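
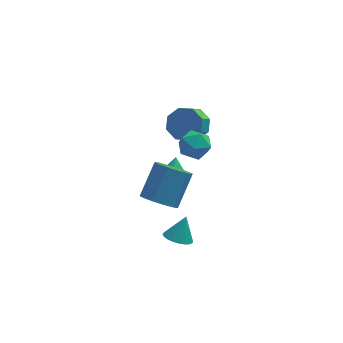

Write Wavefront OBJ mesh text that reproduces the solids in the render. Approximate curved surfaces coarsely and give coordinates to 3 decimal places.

v -0.402 -3.34 -2.968
v 0.148 -3.878 -2.938
v 0.042 -2.82 -1.792
v 0.295 -3.642 -3.097
v 0.32 -3.353 -3.234
v 0.221 -3.063 -3.325
v 0.015 -2.82 -3.355
v -0.264 -2.667 -3.317
v -0.567 -2.631 -3.219
v -0.841 -2.717 -3.078
v -1.039 -2.911 -2.917
v -1.127 -3.179 -2.766
v -1.09 -3.474 -2.649
v -0.933 -3.747 -2.588
v -0.685 -3.949 -2.592
v -0.388 -4.046 -2.661
v -0.093 -4.021 -2.784
v 0.545 0.922 1.475
v 1.409 0.662 1.192
v -0.049 -0.322 0.808
v 0.815 -0.582 0.525
v 0.591 -0.608 1.444
v 0.958 0.161 1.856
v 0.402 0.179 0.144
v 0.769 0.948 0.556
v 1.321 0.202 0.369
v 1.438 -0.284 1.173
v -0.078 0.624 0.827
v 0.039 0.138 1.631
v -0.317 1.316 -2.629
v 0.177 0.799 -2.346
v -0.123 1.984 -1.751
v 0.439 1.19 -2.701
v 0.257 1.655 -3.014
v -0.261 1.922 -3.102
v -0.812 1.834 -2.913
v -1.073 1.443 -2.558
v -0.892 0.978 -2.245
v -0.374 0.711 -2.157
v -1.293 -3.127 -0.143
v -0.385 -3.247 -0.544
v 0.402 -2.052 0.883
v -0.507 -1.933 1.283
v -0.583 -2.832 -0.782
v 0.204 -1.638 0.644
v -0.971 -2.497 -0.849
v -0.185 -1.302 0.577
v -1.445 -2.33 -0.727
v -0.659 -1.135 0.699
v -1.879 -2.377 -0.449
v -1.093 -1.182 0.978
v -2.156 -2.625 -0.088
v -1.37 -1.43 1.338
v -2.202 -3.008 0.257
v -1.415 -1.813 1.684
v -2.004 -3.422 0.496
v -1.217 -2.228 1.922
v -1.615 -3.758 0.563
v -0.829 -2.563 1.989
v -1.141 -3.925 0.441
v -0.355 -2.73 1.867
v -0.707 -3.878 0.162
v 0.079 -2.683 1.589
v -0.43 -3.63 -0.198
v 0.356 -2.435 1.228
v 0.798 3.508 -0.52
v 1.273 3.982 0.235
v 0.818 3.165 1.034
v 0.342 2.692 0.28
v 0.562 4.259 0.114
v 0.107 3.443 0.913
v -0.011 4.097 -0.379
v -0.466 3.28 0.42
v -0.111 3.59 -0.954
v -0.566 2.773 -0.155
v 0.322 3.035 -1.274
v -0.133 2.218 -0.475
v 1.033 2.757 -1.153
v 0.578 1.941 -0.354
v 1.606 2.92 -0.66
v 1.151 2.103 0.139
v 1.706 3.427 -0.085
v 1.251 2.61 0.714
f 2 1 4
f 2 4 3
f 4 1 5
f 4 5 3
f 5 1 6
f 5 6 3
f 6 1 7
f 6 7 3
f 7 1 8
f 7 8 3
f 8 1 9
f 8 9 3
f 9 1 10
f 9 10 3
f 10 1 11
f 10 11 3
f 11 1 12
f 11 12 3
f 12 1 13
f 12 13 3
f 13 1 14
f 13 14 3
f 14 1 15
f 14 15 3
f 15 1 16
f 15 16 3
f 16 1 17
f 16 17 3
f 17 1 2
f 17 2 3
f 18 29 23
f 18 23 19
f 18 19 25
f 18 25 28
f 18 28 29
f 19 23 27
f 23 29 22
f 29 28 20
f 28 25 24
f 25 19 26
f 21 27 22
f 21 22 20
f 21 20 24
f 21 24 26
f 21 26 27
f 22 27 23
f 20 22 29
f 24 20 28
f 26 24 25
f 27 26 19
f 31 30 33
f 31 33 32
f 33 30 34
f 33 34 32
f 34 30 35
f 34 35 32
f 35 30 36
f 35 36 32
f 36 30 37
f 36 37 32
f 37 30 38
f 37 38 32
f 38 30 39
f 38 39 32
f 39 30 31
f 39 31 32
f 41 40 44
f 41 44 42
f 42 44 45
f 42 45 43
f 44 40 46
f 44 46 45
f 45 46 47
f 45 47 43
f 46 40 48
f 46 48 47
f 47 48 49
f 47 49 43
f 48 40 50
f 48 50 49
f 49 50 51
f 49 51 43
f 50 40 52
f 50 52 51
f 51 52 53
f 51 53 43
f 52 40 54
f 52 54 53
f 53 54 55
f 53 55 43
f 54 40 56
f 54 56 55
f 55 56 57
f 55 57 43
f 56 40 58
f 56 58 57
f 57 58 59
f 57 59 43
f 58 40 60
f 58 60 59
f 59 60 61
f 59 61 43
f 60 40 62
f 60 62 61
f 61 62 63
f 61 63 43
f 62 40 64
f 62 64 63
f 63 64 65
f 63 65 43
f 64 40 41
f 64 41 65
f 65 41 42
f 65 42 43
f 67 66 70
f 67 70 68
f 68 70 71
f 68 71 69
f 70 66 72
f 70 72 71
f 71 72 73
f 71 73 69
f 72 66 74
f 72 74 73
f 73 74 75
f 73 75 69
f 74 66 76
f 74 76 75
f 75 76 77
f 75 77 69
f 76 66 78
f 76 78 77
f 77 78 79
f 77 79 69
f 78 66 80
f 78 80 79
f 79 80 81
f 79 81 69
f 80 66 82
f 80 82 81
f 81 82 83
f 81 83 69
f 82 66 67
f 82 67 83
f 83 67 68
f 83 68 69



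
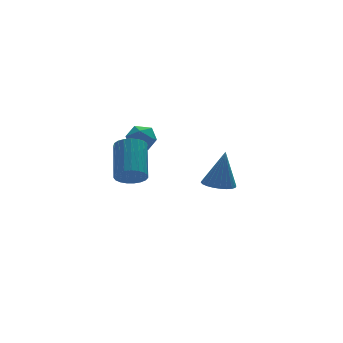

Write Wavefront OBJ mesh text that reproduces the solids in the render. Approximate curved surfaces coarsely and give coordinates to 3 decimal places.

v 2.733 1.968 -1.112
v 3.407 1.686 -1.233
v 3.107 2.112 0.632
v 3.457 1.968 -1.267
v 3.397 2.251 -1.278
v 3.236 2.49 -1.263
v 2.999 2.65 -1.225
v 2.721 2.706 -1.17
v 2.445 2.65 -1.107
v 2.213 2.49 -1.044
v 2.06 2.251 -0.992
v 2.01 1.968 -0.958
v 2.07 1.686 -0.947
v 2.23 1.447 -0.962
v 2.468 1.287 -1
v 2.746 1.231 -1.055
v 3.022 1.287 -1.118
v 3.254 1.447 -1.181
v -2.543 -1.388 1.888
v -1.918 -1.588 1.816
v -1.372 -0.252 2.841
v -1.997 -0.052 2.912
v -1.947 -1.415 1.605
v -1.401 -0.079 2.63
v -2.079 -1.237 1.443
v -1.533 0.099 2.468
v -2.291 -1.085 1.358
v -1.745 0.251 2.383
v -2.547 -0.985 1.365
v -2.001 0.351 2.39
v -2.802 -0.955 1.462
v -2.256 0.381 2.487
v -3.012 -1 1.632
v -2.466 0.336 2.657
v -3.141 -1.112 1.847
v -2.595 0.224 2.872
v -3.167 -1.272 2.069
v -2.621 0.064 3.094
v -3.085 -1.452 2.259
v -2.539 -0.116 3.284
v -2.909 -1.62 2.385
v -2.363 -0.284 3.41
v -2.67 -1.749 2.425
v -2.124 -0.413 3.45
v -2.408 -1.815 2.373
v -1.863 -0.479 3.397
v -2.171 -1.807 2.236
v -1.625 -0.471 3.261
v -1.997 -1.727 2.039
v -1.451 -0.391 3.064
v -1.487 1.336 2.697
v -1.024 1.053 2.264
v -1.396 0.447 3.376
v -0.933 0.164 2.943
v -0.766 0.73 3.308
v -0.822 1.28 2.888
v -1.598 0.22 2.752
v -1.654 0.77 2.332
v -1.092 0.363 2.298
v -0.579 0.679 2.642
v -1.841 0.821 2.998
v -1.328 1.137 3.342
f 2 1 4
f 2 4 3
f 4 1 5
f 4 5 3
f 5 1 6
f 5 6 3
f 6 1 7
f 6 7 3
f 7 1 8
f 7 8 3
f 8 1 9
f 8 9 3
f 9 1 10
f 9 10 3
f 10 1 11
f 10 11 3
f 11 1 12
f 11 12 3
f 12 1 13
f 12 13 3
f 13 1 14
f 13 14 3
f 14 1 15
f 14 15 3
f 15 1 16
f 15 16 3
f 16 1 17
f 16 17 3
f 17 1 18
f 17 18 3
f 18 1 2
f 18 2 3
f 20 19 23
f 20 23 21
f 21 23 24
f 21 24 22
f 23 19 25
f 23 25 24
f 24 25 26
f 24 26 22
f 25 19 27
f 25 27 26
f 26 27 28
f 26 28 22
f 27 19 29
f 27 29 28
f 28 29 30
f 28 30 22
f 29 19 31
f 29 31 30
f 30 31 32
f 30 32 22
f 31 19 33
f 31 33 32
f 32 33 34
f 32 34 22
f 33 19 35
f 33 35 34
f 34 35 36
f 34 36 22
f 35 19 37
f 35 37 36
f 36 37 38
f 36 38 22
f 37 19 39
f 37 39 38
f 38 39 40
f 38 40 22
f 39 19 41
f 39 41 40
f 40 41 42
f 40 42 22
f 41 19 43
f 41 43 42
f 42 43 44
f 42 44 22
f 43 19 45
f 43 45 44
f 44 45 46
f 44 46 22
f 45 19 47
f 45 47 46
f 46 47 48
f 46 48 22
f 47 19 49
f 47 49 48
f 48 49 50
f 48 50 22
f 49 19 20
f 49 20 50
f 50 20 21
f 50 21 22
f 51 62 56
f 51 56 52
f 51 52 58
f 51 58 61
f 51 61 62
f 52 56 60
f 56 62 55
f 62 61 53
f 61 58 57
f 58 52 59
f 54 60 55
f 54 55 53
f 54 53 57
f 54 57 59
f 54 59 60
f 55 60 56
f 53 55 62
f 57 53 61
f 59 57 58
f 60 59 52



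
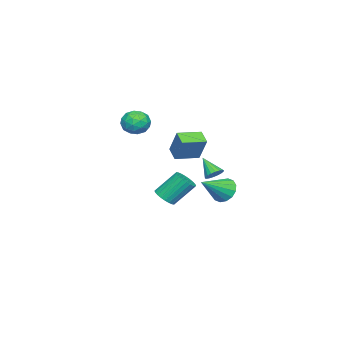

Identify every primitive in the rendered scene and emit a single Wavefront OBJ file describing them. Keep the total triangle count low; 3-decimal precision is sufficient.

v -2.199 -1.172 1.78
v -1.7 -0.474 3.293
v -3.315 -0.145 1.675
v -2.816 0.552 3.189
v -1.584 -0.552 1.291
v -1.085 0.145 2.805
v -2.7 0.474 1.187
v -2.201 1.172 2.7
v 0.245 -0.319 -1.05
v 0.781 0.184 -1.201
v 0.191 1.221 0.16
v -0.345 0.719 0.31
v 0.563 0.281 -1.37
v -0.027 1.318 -0.009
v 0.296 0.287 -1.49
v -0.294 1.324 -0.129
v 0.022 0.201 -1.543
v -0.569 1.238 -0.182
v -0.219 0.035 -1.521
v -0.809 1.073 -0.161
v -0.389 -0.184 -1.428
v -0.979 0.853 -0.067
v -0.462 -0.424 -1.277
v -1.052 0.614 0.084
v -0.428 -0.647 -1.092
v -1.018 0.39 0.269
v -0.291 -0.821 -0.9
v -0.881 0.216 0.461
v -0.073 -0.918 -0.731
v -0.663 0.119 0.63
v 0.194 -0.924 -0.611
v -0.396 0.113 0.75
v 0.469 -0.838 -0.558
v -0.122 0.199 0.803
v 0.709 -0.673 -0.579
v 0.119 0.365 0.781
v 0.879 -0.453 -0.673
v 0.289 0.584 0.688
v 0.952 -0.214 -0.824
v 0.362 0.824 0.537
v 0.918 0.01 -1.009
v 0.328 1.047 0.352
v 2.018 3.492 1.89
v 2.572 3.334 1.963
v 1.642 2.628 2.87
v 2.546 3.532 2.127
v 2.416 3.721 2.244
v 2.207 3.865 2.291
v 1.961 3.936 2.259
v 1.726 3.918 2.153
v 1.549 3.816 1.995
v 1.465 3.65 1.816
v 1.491 3.452 1.652
v 1.621 3.263 1.535
v 1.83 3.118 1.488
v 2.076 3.048 1.521
v 2.311 3.066 1.627
v 2.488 3.168 1.784
v -2.084 -2.513 3.671
v -1.563 -3.09 3.131
v -3.077 -3.65 3.929
v -2.556 -4.227 3.389
v -2.224 -3.934 4.225
v -1.611 -3.231 4.066
v -3.029 -3.509 2.994
v -2.416 -2.806 2.835
v -2.147 -3.705 2.713
v -1.649 -3.968 3.474
v -2.991 -2.772 3.586
v -2.493 -3.035 4.347
v -1.737 -2.701 3.379
v -2.903 -4.039 3.681
v -2.708 -3.866 4.173
v -2.402 -4.205 3.855
v -1.765 -2.784 3.928
v -1.458 -3.123 3.611
v -1.847 -3.619 4.254
v -3.182 -3.617 3.449
v -2.875 -3.956 3.132
v -2.238 -2.535 3.205
v -1.932 -2.874 2.887
v -2.793 -3.121 2.806
v -1.774 -3.402 2.815
v -2.357 -4.071 2.967
v -2.635 -3.649 2.735
v -2.275 -3.236 2.641
v -1.481 -3.557 3.263
v -2.064 -4.225 3.414
v -1.869 -4.053 3.905
v -1.509 -3.639 3.812
v -1.824 -3.918 3.017
v -2.576 -2.515 3.646
v -3.159 -3.183 3.797
v -3.131 -3.101 3.248
v -2.771 -2.687 3.155
v -2.283 -2.669 4.093
v -2.866 -3.338 4.245
v -2.365 -3.504 4.419
v -2.005 -3.091 4.325
v -2.816 -2.822 4.043
v 2.52 4.28 1.002
v 2.99 4.257 0.282
v 3.98 3.58 1.978
v 3.067 4.659 0.457
v 2.997 4.96 0.777
v 2.799 5.079 1.158
v 2.527 4.983 1.497
v 2.253 4.7 1.704
v 2.05 4.304 1.722
v 1.974 3.901 1.548
v 2.044 3.601 1.227
v 2.241 3.482 0.846
v 2.514 3.577 0.507
v 2.788 3.861 0.301
f 2 4 1
f 5 2 1
f 1 4 3
f 3 5 1
f 2 8 4
f 6 2 5
f 6 8 2
f 4 8 3
f 7 5 3
f 3 8 7
f 7 6 5
f 8 6 7
f 10 9 13
f 10 13 11
f 11 13 14
f 11 14 12
f 13 9 15
f 13 15 14
f 14 15 16
f 14 16 12
f 15 9 17
f 15 17 16
f 16 17 18
f 16 18 12
f 17 9 19
f 17 19 18
f 18 19 20
f 18 20 12
f 19 9 21
f 19 21 20
f 20 21 22
f 20 22 12
f 21 9 23
f 21 23 22
f 22 23 24
f 22 24 12
f 23 9 25
f 23 25 24
f 24 25 26
f 24 26 12
f 25 9 27
f 25 27 26
f 26 27 28
f 26 28 12
f 27 9 29
f 27 29 28
f 28 29 30
f 28 30 12
f 29 9 31
f 29 31 30
f 30 31 32
f 30 32 12
f 31 9 33
f 31 33 32
f 32 33 34
f 32 34 12
f 33 9 35
f 33 35 34
f 34 35 36
f 34 36 12
f 35 9 37
f 35 37 36
f 36 37 38
f 36 38 12
f 37 9 39
f 37 39 38
f 38 39 40
f 38 40 12
f 39 9 41
f 39 41 40
f 40 41 42
f 40 42 12
f 41 9 10
f 41 10 42
f 42 10 11
f 42 11 12
f 44 43 46
f 44 46 45
f 46 43 47
f 46 47 45
f 47 43 48
f 47 48 45
f 48 43 49
f 48 49 45
f 49 43 50
f 49 50 45
f 50 43 51
f 50 51 45
f 51 43 52
f 51 52 45
f 52 43 53
f 52 53 45
f 53 43 54
f 53 54 45
f 54 43 55
f 54 55 45
f 55 43 56
f 55 56 45
f 56 43 57
f 56 57 45
f 57 43 58
f 57 58 45
f 58 43 44
f 58 44 45
f 59 96 75
f 96 70 99
f 75 99 64
f 96 99 75
f 59 75 71
f 75 64 76
f 71 76 60
f 75 76 71
f 59 71 80
f 71 60 81
f 80 81 66
f 71 81 80
f 59 80 92
f 80 66 95
f 92 95 69
f 80 95 92
f 59 92 96
f 92 69 100
f 96 100 70
f 92 100 96
f 60 76 87
f 76 64 90
f 87 90 68
f 76 90 87
f 64 99 77
f 99 70 98
f 77 98 63
f 99 98 77
f 70 100 97
f 100 69 93
f 97 93 61
f 100 93 97
f 69 95 94
f 95 66 82
f 94 82 65
f 95 82 94
f 66 81 86
f 81 60 83
f 86 83 67
f 81 83 86
f 62 88 74
f 88 68 89
f 74 89 63
f 88 89 74
f 62 74 72
f 74 63 73
f 72 73 61
f 74 73 72
f 62 72 79
f 72 61 78
f 79 78 65
f 72 78 79
f 62 79 84
f 79 65 85
f 84 85 67
f 79 85 84
f 62 84 88
f 84 67 91
f 88 91 68
f 84 91 88
f 63 89 77
f 89 68 90
f 77 90 64
f 89 90 77
f 61 73 97
f 73 63 98
f 97 98 70
f 73 98 97
f 65 78 94
f 78 61 93
f 94 93 69
f 78 93 94
f 67 85 86
f 85 65 82
f 86 82 66
f 85 82 86
f 68 91 87
f 91 67 83
f 87 83 60
f 91 83 87
f 102 101 104
f 102 104 103
f 104 101 105
f 104 105 103
f 105 101 106
f 105 106 103
f 106 101 107
f 106 107 103
f 107 101 108
f 107 108 103
f 108 101 109
f 108 109 103
f 109 101 110
f 109 110 103
f 110 101 111
f 110 111 103
f 111 101 112
f 111 112 103
f 112 101 113
f 112 113 103
f 113 101 114
f 113 114 103
f 114 101 102
f 114 102 103



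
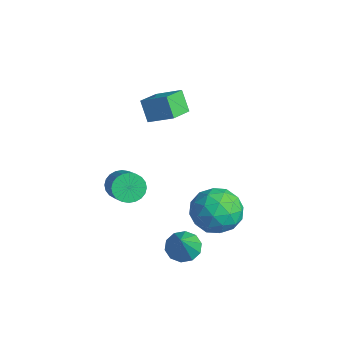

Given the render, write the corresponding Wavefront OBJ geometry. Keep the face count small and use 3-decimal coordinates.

v -0.259 4.354 -2.612
v 0.835 4.412 -2.03
v -0.795 2.808 -1.45
v 0.299 2.866 -0.868
v -0.535 3.77 -0.711
v -0.204 4.726 -1.43
v 0.244 2.494 -2.05
v 0.575 3.45 -2.769
v 1.146 3.262 -1.683
v 0.664 4.051 -0.856
v -0.624 3.169 -2.624
v -1.106 3.958 -1.797
v 0.335 4.519 -2.423
v -0.295 2.701 -1.057
v -0.786 3.233 -0.965
v -0.142 3.267 -0.623
v -0.276 4.704 -2.07
v 0.367 4.738 -1.728
v -0.438 4.36 -0.953
v -0.327 2.482 -1.752
v 0.316 2.516 -1.41
v 0.182 3.953 -2.857
v 0.826 3.987 -2.515
v 0.478 2.86 -2.527
v 1.161 3.877 -1.877
v 0.846 2.968 -1.194
v 0.814 2.75 -1.889
v 1.008 3.311 -2.311
v 0.878 4.341 -1.391
v 0.563 3.432 -0.708
v 0.072 3.964 -0.616
v 0.267 4.526 -1.038
v 1.061 3.665 -1.187
v -0.523 3.788 -2.772
v -0.838 2.879 -2.089
v -0.227 2.694 -2.442
v -0.032 3.256 -2.864
v -0.806 4.252 -2.286
v -1.121 3.343 -1.603
v -0.968 3.909 -1.169
v -0.774 4.47 -1.591
v -1.021 3.555 -2.293
v -4.397 1.359 -2.433
v -4.001 1.125 -3.062
v -2.686 0.807 -2.117
v -3.083 1.041 -1.487
v -3.933 1.422 -3.056
v -2.619 1.104 -2.111
v -3.937 1.709 -2.956
v -2.622 1.391 -2.011
v -4.01 1.943 -2.775
v -2.695 1.625 -1.83
v -4.142 2.088 -2.542
v -2.827 1.77 -1.597
v -4.313 2.122 -2.293
v -2.998 1.804 -1.348
v -4.497 2.04 -2.065
v -3.182 1.721 -1.12
v -4.666 1.854 -1.893
v -3.351 1.536 -0.948
v -4.794 1.593 -1.803
v -3.479 1.275 -0.858
v -4.861 1.296 -1.809
v -3.547 0.978 -0.864
v -4.858 1.009 -1.909
v -3.543 0.691 -0.964
v -4.785 0.775 -2.09
v -3.47 0.457 -1.145
v -4.653 0.63 -2.323
v -3.338 0.312 -1.378
v -4.482 0.596 -2.572
v -3.167 0.278 -1.627
v -4.298 0.679 -2.8
v -2.983 0.36 -1.855
v -4.129 0.864 -2.972
v -2.814 0.546 -2.027
v -3.191 2.044 2.48
v -3.833 2.038 3.446
v -3.815 3.145 2.072
v -4.458 3.139 3.038
v -2.262 2.801 3.102
v -2.905 2.795 4.068
v -2.887 3.902 2.694
v -3.529 3.896 3.66
v 1.015 1.434 -2.418
v 1.528 1.041 -2.874
v 1.785 0.866 -1.062
v 1.71 1.487 -2.79
v 1.627 1.912 -2.565
v 1.311 2.155 -2.284
v 0.881 2.122 -2.054
v 0.503 1.827 -1.963
v 0.32 1.382 -2.046
v 0.403 0.957 -2.272
v 0.72 0.714 -2.553
v 1.15 0.746 -2.783
f 1 38 17
f 38 12 41
f 17 41 6
f 38 41 17
f 1 17 13
f 17 6 18
f 13 18 2
f 17 18 13
f 1 13 22
f 13 2 23
f 22 23 8
f 13 23 22
f 1 22 34
f 22 8 37
f 34 37 11
f 22 37 34
f 1 34 38
f 34 11 42
f 38 42 12
f 34 42 38
f 2 18 29
f 18 6 32
f 29 32 10
f 18 32 29
f 6 41 19
f 41 12 40
f 19 40 5
f 41 40 19
f 12 42 39
f 42 11 35
f 39 35 3
f 42 35 39
f 11 37 36
f 37 8 24
f 36 24 7
f 37 24 36
f 8 23 28
f 23 2 25
f 28 25 9
f 23 25 28
f 4 30 16
f 30 10 31
f 16 31 5
f 30 31 16
f 4 16 14
f 16 5 15
f 14 15 3
f 16 15 14
f 4 14 21
f 14 3 20
f 21 20 7
f 14 20 21
f 4 21 26
f 21 7 27
f 26 27 9
f 21 27 26
f 4 26 30
f 26 9 33
f 30 33 10
f 26 33 30
f 5 31 19
f 31 10 32
f 19 32 6
f 31 32 19
f 3 15 39
f 15 5 40
f 39 40 12
f 15 40 39
f 7 20 36
f 20 3 35
f 36 35 11
f 20 35 36
f 9 27 28
f 27 7 24
f 28 24 8
f 27 24 28
f 10 33 29
f 33 9 25
f 29 25 2
f 33 25 29
f 44 43 47
f 44 47 45
f 45 47 48
f 45 48 46
f 47 43 49
f 47 49 48
f 48 49 50
f 48 50 46
f 49 43 51
f 49 51 50
f 50 51 52
f 50 52 46
f 51 43 53
f 51 53 52
f 52 53 54
f 52 54 46
f 53 43 55
f 53 55 54
f 54 55 56
f 54 56 46
f 55 43 57
f 55 57 56
f 56 57 58
f 56 58 46
f 57 43 59
f 57 59 58
f 58 59 60
f 58 60 46
f 59 43 61
f 59 61 60
f 60 61 62
f 60 62 46
f 61 43 63
f 61 63 62
f 62 63 64
f 62 64 46
f 63 43 65
f 63 65 64
f 64 65 66
f 64 66 46
f 65 43 67
f 65 67 66
f 66 67 68
f 66 68 46
f 67 43 69
f 67 69 68
f 68 69 70
f 68 70 46
f 69 43 71
f 69 71 70
f 70 71 72
f 70 72 46
f 71 43 73
f 71 73 72
f 72 73 74
f 72 74 46
f 73 43 75
f 73 75 74
f 74 75 76
f 74 76 46
f 75 43 44
f 75 44 76
f 76 44 45
f 76 45 46
f 78 80 77
f 81 78 77
f 77 80 79
f 79 81 77
f 78 84 80
f 82 78 81
f 82 84 78
f 80 84 79
f 83 81 79
f 79 84 83
f 83 82 81
f 84 82 83
f 86 85 88
f 86 88 87
f 88 85 89
f 88 89 87
f 89 85 90
f 89 90 87
f 90 85 91
f 90 91 87
f 91 85 92
f 91 92 87
f 92 85 93
f 92 93 87
f 93 85 94
f 93 94 87
f 94 85 95
f 94 95 87
f 95 85 96
f 95 96 87
f 96 85 86
f 96 86 87



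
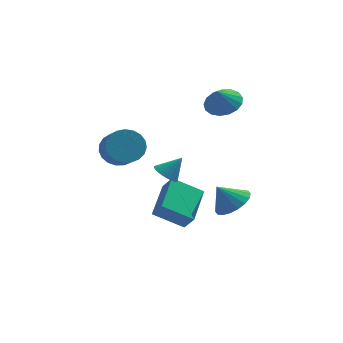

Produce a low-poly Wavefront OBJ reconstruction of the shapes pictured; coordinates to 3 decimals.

v -2.247 -0.049 1.69
v -1.867 0.567 2.366
v -1.573 -0.516 3.186
v -1.953 -1.131 2.51
v -2.262 0.547 2.481
v -1.968 -0.536 3.301
v -2.654 0.423 2.459
v -2.36 -0.66 3.279
v -2.976 0.219 2.304
v -2.682 -0.864 3.124
v -3.172 -0.032 2.043
v -2.878 -1.115 2.863
v -3.208 -0.286 1.721
v -2.914 -1.369 2.541
v -3.077 -0.499 1.393
v -2.783 -1.582 2.213
v -2.803 -0.634 1.117
v -2.509 -1.717 1.937
v -2.433 -0.667 0.94
v -2.139 -1.75 1.76
v -2.031 -0.594 0.892
v -1.737 -1.677 1.713
v -1.666 -0.426 0.983
v -1.372 -1.509 1.803
v -1.402 -0.193 1.196
v -1.108 -1.276 2.016
v -1.283 0.065 1.494
v -0.989 -1.018 2.314
v -1.332 0.303 1.826
v -1.038 -0.78 2.646
v -1.538 0.481 2.134
v -1.244 -0.602 2.955
v -0.162 -1.931 1.012
v 0.371 -1.866 0.563
v 0.622 -1.749 1.968
v 0.278 -1.591 0.586
v 0.109 -1.375 0.684
v -0.107 -1.255 0.838
v -0.332 -1.252 1.022
v -0.528 -1.366 1.205
v -0.661 -1.578 1.354
v -0.707 -1.851 1.444
v -0.659 -2.138 1.459
v -0.526 -2.389 1.397
v -0.329 -2.561 1.269
v -0.103 -2.624 1.096
v 0.112 -2.567 0.908
v 0.28 -2.4 0.739
v 0.371 -2.152 0.616
v 3.053 3.766 2.618
v 4.005 3.728 2.953
v 2.667 3.294 3.662
v 3.851 4.164 3.093
v 3.513 4.509 3.124
v 3.071 4.684 3.039
v 2.624 4.648 2.858
v 2.276 4.411 2.622
v 2.105 4.026 2.384
v 2.152 3.581 2.201
v 2.406 3.179 2.112
v 2.807 2.911 2.14
v 3.265 2.84 2.277
v 3.675 2.98 2.492
v 3.942 3.301 2.736
v 3.353 1.412 -3.195
v 4.216 1.412 -2.58
v 2.547 1.488 -2.065
v 4.145 1.872 -2.661
v 3.917 2.24 -2.848
v 3.577 2.444 -3.104
v 3.193 2.444 -3.378
v 2.84 2.24 -3.615
v 2.589 1.872 -3.77
v 2.489 1.412 -3.81
v 2.56 0.953 -3.729
v 2.788 0.585 -3.542
v 3.128 0.381 -3.287
v 3.512 0.381 -3.013
v 3.865 0.585 -2.775
v 4.116 0.953 -2.621
v -0.857 -2.781 -1.177
v -0.238 -0.883 -0.464
v 0.638 -2.94 -2.052
v 1.258 -1.043 -1.339
v -0.438 -3.217 -0.381
v 0.182 -1.32 0.332
v 1.058 -3.377 -1.256
v 1.677 -1.479 -0.543
f 2 1 5
f 2 5 3
f 3 5 6
f 3 6 4
f 5 1 7
f 5 7 6
f 6 7 8
f 6 8 4
f 7 1 9
f 7 9 8
f 8 9 10
f 8 10 4
f 9 1 11
f 9 11 10
f 10 11 12
f 10 12 4
f 11 1 13
f 11 13 12
f 12 13 14
f 12 14 4
f 13 1 15
f 13 15 14
f 14 15 16
f 14 16 4
f 15 1 17
f 15 17 16
f 16 17 18
f 16 18 4
f 17 1 19
f 17 19 18
f 18 19 20
f 18 20 4
f 19 1 21
f 19 21 20
f 20 21 22
f 20 22 4
f 21 1 23
f 21 23 22
f 22 23 24
f 22 24 4
f 23 1 25
f 23 25 24
f 24 25 26
f 24 26 4
f 25 1 27
f 25 27 26
f 26 27 28
f 26 28 4
f 27 1 29
f 27 29 28
f 28 29 30
f 28 30 4
f 29 1 31
f 29 31 30
f 30 31 32
f 30 32 4
f 31 1 2
f 31 2 32
f 32 2 3
f 32 3 4
f 34 33 36
f 34 36 35
f 36 33 37
f 36 37 35
f 37 33 38
f 37 38 35
f 38 33 39
f 38 39 35
f 39 33 40
f 39 40 35
f 40 33 41
f 40 41 35
f 41 33 42
f 41 42 35
f 42 33 43
f 42 43 35
f 43 33 44
f 43 44 35
f 44 33 45
f 44 45 35
f 45 33 46
f 45 46 35
f 46 33 47
f 46 47 35
f 47 33 48
f 47 48 35
f 48 33 49
f 48 49 35
f 49 33 34
f 49 34 35
f 51 50 53
f 51 53 52
f 53 50 54
f 53 54 52
f 54 50 55
f 54 55 52
f 55 50 56
f 55 56 52
f 56 50 57
f 56 57 52
f 57 50 58
f 57 58 52
f 58 50 59
f 58 59 52
f 59 50 60
f 59 60 52
f 60 50 61
f 60 61 52
f 61 50 62
f 61 62 52
f 62 50 63
f 62 63 52
f 63 50 64
f 63 64 52
f 64 50 51
f 64 51 52
f 66 65 68
f 66 68 67
f 68 65 69
f 68 69 67
f 69 65 70
f 69 70 67
f 70 65 71
f 70 71 67
f 71 65 72
f 71 72 67
f 72 65 73
f 72 73 67
f 73 65 74
f 73 74 67
f 74 65 75
f 74 75 67
f 75 65 76
f 75 76 67
f 76 65 77
f 76 77 67
f 77 65 78
f 77 78 67
f 78 65 79
f 78 79 67
f 79 65 80
f 79 80 67
f 80 65 66
f 80 66 67
f 82 84 81
f 85 82 81
f 81 84 83
f 83 85 81
f 82 88 84
f 86 82 85
f 86 88 82
f 84 88 83
f 87 85 83
f 83 88 87
f 87 86 85
f 88 86 87



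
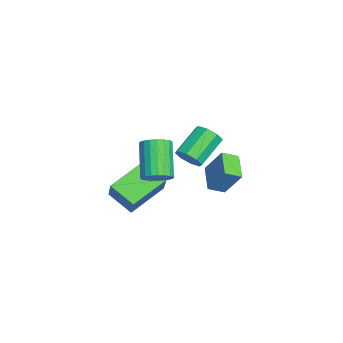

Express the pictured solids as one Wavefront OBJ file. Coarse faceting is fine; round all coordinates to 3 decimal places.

v 3.947 0.775 0.819
v 4.417 1.133 1.297
v 2.982 1.064 2.759
v 2.513 0.705 2.281
v 4.266 1.375 1.16
v 2.831 1.305 2.622
v 4.06 1.512 0.964
v 2.625 1.443 2.426
v 3.834 1.522 0.743
v 2.399 1.453 2.205
v 3.628 1.403 0.535
v 2.193 1.334 1.998
v 3.477 1.175 0.376
v 2.042 1.106 1.839
v 3.407 0.878 0.294
v 1.973 0.809 1.757
v 3.431 0.563 0.302
v 1.997 0.494 1.765
v 3.544 0.285 0.4
v 2.11 0.215 1.863
v 3.727 0.091 0.57
v 2.292 0.022 2.033
v 3.948 0.016 0.783
v 2.513 -0.054 2.246
v 4.169 0.071 1.003
v 2.734 0.002 2.465
v 4.351 0.249 1.19
v 2.916 0.179 2.652
v 4.464 0.517 1.313
v 3.029 0.448 2.776
v 4.487 0.83 1.351
v 3.052 0.76 2.813
v 1.254 -0.493 -3.384
v 0.464 -1.575 -2.624
v -0.008 1.034 -2.522
v -0.797 -0.048 -1.762
v 2.317 -0.352 -2.078
v 1.528 -1.434 -1.318
v 1.056 1.175 -1.216
v 0.266 0.093 -0.456
v 1.635 2.195 0.615
v 2.018 2.818 0.45
v 0.869 3.788 1.44
v 0.485 3.165 1.605
v 1.601 2.71 0.071
v 0.452 3.68 1.061
v 1.203 2.301 0.011
v 0.054 3.27 1.001
v 1.058 1.829 0.305
v -0.091 2.799 1.294
v 1.251 1.572 0.78
v 0.102 2.542 1.77
v 1.668 1.68 1.159
v 0.519 2.65 2.149
v 2.066 2.09 1.219
v 0.917 3.059 2.209
v 2.211 2.561 0.926
v 1.062 3.531 1.915
v -1.726 3.163 -3.714
v -3.169 3.04 -3.162
v -1.951 4.005 -4.115
v -3.394 3.883 -3.564
v -1.246 3.977 -2.276
v -2.689 3.855 -1.725
v -1.471 4.82 -2.678
v -2.914 4.697 -2.126
f 2 1 5
f 2 5 3
f 3 5 6
f 3 6 4
f 5 1 7
f 5 7 6
f 6 7 8
f 6 8 4
f 7 1 9
f 7 9 8
f 8 9 10
f 8 10 4
f 9 1 11
f 9 11 10
f 10 11 12
f 10 12 4
f 11 1 13
f 11 13 12
f 12 13 14
f 12 14 4
f 13 1 15
f 13 15 14
f 14 15 16
f 14 16 4
f 15 1 17
f 15 17 16
f 16 17 18
f 16 18 4
f 17 1 19
f 17 19 18
f 18 19 20
f 18 20 4
f 19 1 21
f 19 21 20
f 20 21 22
f 20 22 4
f 21 1 23
f 21 23 22
f 22 23 24
f 22 24 4
f 23 1 25
f 23 25 24
f 24 25 26
f 24 26 4
f 25 1 27
f 25 27 26
f 26 27 28
f 26 28 4
f 27 1 29
f 27 29 28
f 28 29 30
f 28 30 4
f 29 1 31
f 29 31 30
f 30 31 32
f 30 32 4
f 31 1 2
f 31 2 32
f 32 2 3
f 32 3 4
f 34 36 33
f 37 34 33
f 33 36 35
f 35 37 33
f 34 40 36
f 38 34 37
f 38 40 34
f 36 40 35
f 39 37 35
f 35 40 39
f 39 38 37
f 40 38 39
f 42 41 45
f 42 45 43
f 43 45 46
f 43 46 44
f 45 41 47
f 45 47 46
f 46 47 48
f 46 48 44
f 47 41 49
f 47 49 48
f 48 49 50
f 48 50 44
f 49 41 51
f 49 51 50
f 50 51 52
f 50 52 44
f 51 41 53
f 51 53 52
f 52 53 54
f 52 54 44
f 53 41 55
f 53 55 54
f 54 55 56
f 54 56 44
f 55 41 57
f 55 57 56
f 56 57 58
f 56 58 44
f 57 41 42
f 57 42 58
f 58 42 43
f 58 43 44
f 60 62 59
f 63 60 59
f 59 62 61
f 61 63 59
f 60 66 62
f 64 60 63
f 64 66 60
f 62 66 61
f 65 63 61
f 61 66 65
f 65 64 63
f 66 64 65



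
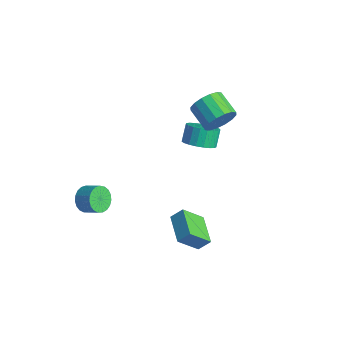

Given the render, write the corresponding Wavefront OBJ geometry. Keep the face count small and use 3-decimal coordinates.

v 1.265 2.67 3.002
v 1.613 3.154 3.83
v 0.143 3.294 4.366
v -0.205 2.81 3.538
v 1.52 3.535 3.477
v 0.051 3.676 4.013
v 1.36 3.685 2.997
v -0.109 3.826 3.533
v 1.173 3.563 2.519
v -0.296 3.704 3.054
v 1.012 3.202 2.169
v -0.457 3.342 2.705
v 0.918 2.698 2.043
v -0.551 2.838 2.579
v 0.917 2.186 2.174
v -0.553 2.326 2.71
v 1.009 1.804 2.527
v -0.46 1.945 3.063
v 1.169 1.654 3.007
v -0.3 1.795 3.543
v 1.356 1.776 3.486
v -0.113 1.917 4.021
v 1.517 2.138 3.835
v 0.048 2.278 4.371
v 1.611 2.642 3.961
v 0.142 2.782 4.497
v -0.984 2.97 -1.274
v -0.206 2.665 -0.725
v -0.618 3.285 0.203
v -1.396 3.59 -0.346
v -0.06 3.016 -0.895
v -0.472 3.636 0.034
v -0.074 3.359 -1.13
v -0.486 3.979 -0.201
v -0.245 3.634 -1.39
v -0.658 4.254 -0.461
v -0.545 3.795 -1.63
v -0.957 4.415 -0.701
v -0.92 3.813 -1.808
v -1.332 4.433 -0.88
v -1.306 3.685 -1.895
v -1.718 4.305 -0.966
v -1.637 3.434 -1.873
v -2.049 4.054 -0.945
v -1.854 3.102 -1.749
v -2.266 3.722 -0.82
v -1.921 2.748 -1.542
v -2.334 3.368 -0.613
v -1.827 2.432 -1.289
v -2.239 3.052 -0.36
v -1.586 2.209 -1.033
v -1.998 2.829 -0.105
v -1.241 2.118 -0.819
v -1.653 2.737 0.109
v -0.852 2.174 -0.684
v -1.264 2.793 0.244
v -0.486 2.367 -0.651
v -0.898 2.987 0.278
v -2.417 -3.91 -3.156
v -2.001 -3.78 -3.897
v -1.088 -3.439 -3.326
v -1.503 -3.57 -2.584
v -2.155 -3.462 -3.841
v -1.242 -3.121 -3.27
v -2.354 -3.222 -3.667
v -1.441 -2.881 -3.095
v -2.564 -3.1 -3.404
v -1.651 -2.759 -2.833
v -2.748 -3.119 -3.098
v -1.835 -2.778 -2.527
v -2.875 -3.275 -2.802
v -1.962 -2.934 -2.231
v -2.923 -3.54 -2.567
v -2.01 -3.199 -1.996
v -2.883 -3.87 -2.434
v -1.97 -3.529 -1.863
v -2.763 -4.206 -2.426
v -1.849 -3.865 -1.855
v -2.582 -4.492 -2.544
v -1.669 -4.151 -1.972
v -2.373 -4.677 -2.768
v -1.46 -4.336 -2.196
v -2.172 -4.729 -3.058
v -1.259 -4.388 -2.487
v -2.013 -4.64 -3.366
v -1.099 -4.299 -2.794
v -1.923 -4.425 -3.637
v -1.01 -4.084 -3.066
v -1.919 -4.121 -3.825
v -1.006 -3.78 -3.254
v 2.351 -1.662 -2.119
v 2.715 -1.091 -1.481
v 2.734 -0.527 -3.353
v 3.098 0.044 -2.716
v 4.002 -2.464 -2.344
v 4.366 -1.893 -1.707
v 4.385 -1.329 -3.579
v 4.749 -0.758 -2.941
f 2 1 5
f 2 5 3
f 3 5 6
f 3 6 4
f 5 1 7
f 5 7 6
f 6 7 8
f 6 8 4
f 7 1 9
f 7 9 8
f 8 9 10
f 8 10 4
f 9 1 11
f 9 11 10
f 10 11 12
f 10 12 4
f 11 1 13
f 11 13 12
f 12 13 14
f 12 14 4
f 13 1 15
f 13 15 14
f 14 15 16
f 14 16 4
f 15 1 17
f 15 17 16
f 16 17 18
f 16 18 4
f 17 1 19
f 17 19 18
f 18 19 20
f 18 20 4
f 19 1 21
f 19 21 20
f 20 21 22
f 20 22 4
f 21 1 23
f 21 23 22
f 22 23 24
f 22 24 4
f 23 1 25
f 23 25 24
f 24 25 26
f 24 26 4
f 25 1 2
f 25 2 26
f 26 2 3
f 26 3 4
f 28 27 31
f 28 31 29
f 29 31 32
f 29 32 30
f 31 27 33
f 31 33 32
f 32 33 34
f 32 34 30
f 33 27 35
f 33 35 34
f 34 35 36
f 34 36 30
f 35 27 37
f 35 37 36
f 36 37 38
f 36 38 30
f 37 27 39
f 37 39 38
f 38 39 40
f 38 40 30
f 39 27 41
f 39 41 40
f 40 41 42
f 40 42 30
f 41 27 43
f 41 43 42
f 42 43 44
f 42 44 30
f 43 27 45
f 43 45 44
f 44 45 46
f 44 46 30
f 45 27 47
f 45 47 46
f 46 47 48
f 46 48 30
f 47 27 49
f 47 49 48
f 48 49 50
f 48 50 30
f 49 27 51
f 49 51 50
f 50 51 52
f 50 52 30
f 51 27 53
f 51 53 52
f 52 53 54
f 52 54 30
f 53 27 55
f 53 55 54
f 54 55 56
f 54 56 30
f 55 27 57
f 55 57 56
f 56 57 58
f 56 58 30
f 57 27 28
f 57 28 58
f 58 28 29
f 58 29 30
f 60 59 63
f 60 63 61
f 61 63 64
f 61 64 62
f 63 59 65
f 63 65 64
f 64 65 66
f 64 66 62
f 65 59 67
f 65 67 66
f 66 67 68
f 66 68 62
f 67 59 69
f 67 69 68
f 68 69 70
f 68 70 62
f 69 59 71
f 69 71 70
f 70 71 72
f 70 72 62
f 71 59 73
f 71 73 72
f 72 73 74
f 72 74 62
f 73 59 75
f 73 75 74
f 74 75 76
f 74 76 62
f 75 59 77
f 75 77 76
f 76 77 78
f 76 78 62
f 77 59 79
f 77 79 78
f 78 79 80
f 78 80 62
f 79 59 81
f 79 81 80
f 80 81 82
f 80 82 62
f 81 59 83
f 81 83 82
f 82 83 84
f 82 84 62
f 83 59 85
f 83 85 84
f 84 85 86
f 84 86 62
f 85 59 87
f 85 87 86
f 86 87 88
f 86 88 62
f 87 59 89
f 87 89 88
f 88 89 90
f 88 90 62
f 89 59 60
f 89 60 90
f 90 60 61
f 90 61 62
f 92 94 91
f 95 92 91
f 91 94 93
f 93 95 91
f 92 98 94
f 96 92 95
f 96 98 92
f 94 98 93
f 97 95 93
f 93 98 97
f 97 96 95
f 98 96 97



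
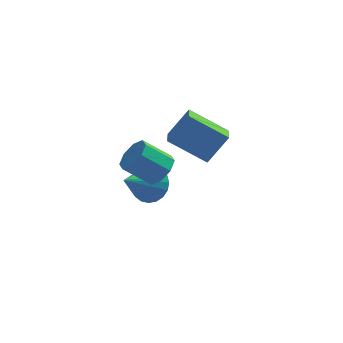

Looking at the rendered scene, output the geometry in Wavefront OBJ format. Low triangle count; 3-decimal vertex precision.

v -0.634 -3.047 2.792
v -0.332 -2.622 3.163
v -1.224 -2.649 3.92
v -1.526 -3.073 3.548
v -0.621 -2.408 2.83
v -1.512 -2.435 3.587
v -0.917 -2.568 2.475
v -1.809 -2.595 3.232
v -1.048 -3.008 2.305
v -1.94 -3.035 3.062
v -0.936 -3.471 2.42
v -1.828 -3.498 3.177
v -0.648 -3.685 2.753
v -1.539 -3.712 3.51
v -0.351 -3.525 3.108
v -1.243 -3.552 3.865
v -0.22 -3.085 3.278
v -1.112 -3.112 4.035
v -0.469 0.379 1.719
v 0.243 0.727 2.711
v -0.456 1.395 1.353
v 0.257 1.743 2.345
v 0.863 0.057 0.875
v 1.576 0.405 1.867
v 0.877 1.073 0.509
v 1.589 1.421 1.501
v -1.049 0.502 -0.581
v -0.634 0.716 0.019
v -1.911 -0.462 0.361
v -0.868 0.928 0.022
v -1.133 1.067 -0.079
v -1.384 1.108 -0.267
v -1.577 1.044 -0.509
v -1.678 0.887 -0.763
v -1.671 0.663 -0.986
v -1.556 0.411 -1.139
v -1.354 0.176 -1.195
v -1.099 -0.004 -1.145
v -0.835 -0.096 -0.998
v -0.608 -0.084 -0.778
v -0.457 0.029 -0.524
v -0.409 0.224 -0.28
v -0.471 0.467 -0.088
f 2 1 5
f 2 5 3
f 3 5 6
f 3 6 4
f 5 1 7
f 5 7 6
f 6 7 8
f 6 8 4
f 7 1 9
f 7 9 8
f 8 9 10
f 8 10 4
f 9 1 11
f 9 11 10
f 10 11 12
f 10 12 4
f 11 1 13
f 11 13 12
f 12 13 14
f 12 14 4
f 13 1 15
f 13 15 14
f 14 15 16
f 14 16 4
f 15 1 17
f 15 17 16
f 16 17 18
f 16 18 4
f 17 1 2
f 17 2 18
f 18 2 3
f 18 3 4
f 20 22 19
f 23 20 19
f 19 22 21
f 21 23 19
f 20 26 22
f 24 20 23
f 24 26 20
f 22 26 21
f 25 23 21
f 21 26 25
f 25 24 23
f 26 24 25
f 28 27 30
f 28 30 29
f 30 27 31
f 30 31 29
f 31 27 32
f 31 32 29
f 32 27 33
f 32 33 29
f 33 27 34
f 33 34 29
f 34 27 35
f 34 35 29
f 35 27 36
f 35 36 29
f 36 27 37
f 36 37 29
f 37 27 38
f 37 38 29
f 38 27 39
f 38 39 29
f 39 27 40
f 39 40 29
f 40 27 41
f 40 41 29
f 41 27 42
f 41 42 29
f 42 27 43
f 42 43 29
f 43 27 28
f 43 28 29



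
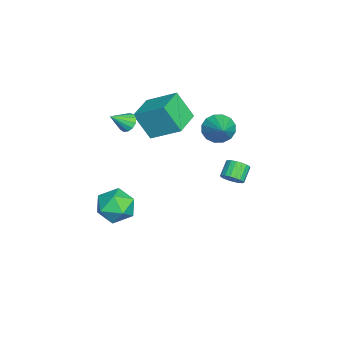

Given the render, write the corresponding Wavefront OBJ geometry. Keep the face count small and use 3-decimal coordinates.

v -1.635 -2.698 3.368
v -1.205 -2.875 2.885
v -1.005 -3.582 4.252
v -1.048 -2.583 3.065
v -1.077 -2.327 3.342
v -1.283 -2.189 3.626
v -1.6 -2.213 3.829
v -1.929 -2.39 3.885
v -2.164 -2.665 3.777
v -2.231 -2.95 3.54
v -2.109 -3.155 3.247
v -1.836 -3.215 2.993
v -1.499 -3.111 2.858
v -4.199 2.125 1.427
v -3.773 2.446 0.569
v -2.621 2.555 2.373
v -4.008 2.868 0.77
v -4.294 3.09 1.146
v -4.555 3.055 1.598
v -4.721 2.77 2.004
v -4.747 2.312 2.255
v -4.626 1.804 2.284
v -4.391 1.382 2.084
v -4.104 1.159 1.708
v -3.843 1.195 1.256
v -3.678 1.48 0.85
v -3.652 1.938 0.599
v -4.21 -1.991 3.488
v -3.709 -0.203 4.629
v -3.942 -0.991 1.801
v -3.441 0.798 2.942
v -2.379 -2.498 3.478
v -1.878 -0.709 4.619
v -2.111 -1.497 1.791
v -1.61 0.291 2.932
v -3.068 3.046 -2.057
v -2.599 3.289 -1.568
v -3.463 3.558 -0.874
v -3.932 3.314 -1.363
v -2.66 3.55 -1.744
v -3.524 3.818 -1.05
v -2.802 3.711 -1.983
v -3.665 3.979 -1.288
v -2.996 3.74 -2.236
v -3.86 4.008 -1.541
v -3.205 3.631 -2.453
v -4.068 3.9 -1.759
v -3.386 3.407 -2.593
v -4.25 3.675 -1.898
v -3.505 3.111 -2.626
v -4.369 3.379 -1.932
v -3.537 2.802 -2.546
v -4.401 3.071 -1.852
v -3.476 2.542 -2.37
v -4.34 2.81 -1.676
v -3.335 2.381 -2.132
v -4.198 2.649 -1.437
v -3.14 2.352 -1.879
v -4.004 2.62 -1.184
v -2.932 2.46 -1.661
v -3.795 2.729 -0.967
v -2.75 2.685 -1.522
v -3.614 2.953 -0.827
v -2.631 2.981 -1.488
v -3.495 3.249 -0.794
v 3.685 -1.655 -0.297
v 4.294 -2.685 -0.534
v 2.686 -2.575 1.134
v 3.295 -3.605 0.897
v 3.875 -2.655 1.394
v 4.493 -2.086 0.51
v 2.487 -3.174 0.09
v 3.105 -2.605 -0.794
v 3.554 -3.624 -0.295
v 4.411 -3.303 0.511
v 2.569 -1.957 0.089
v 3.426 -1.636 0.895
f 2 1 4
f 2 4 3
f 4 1 5
f 4 5 3
f 5 1 6
f 5 6 3
f 6 1 7
f 6 7 3
f 7 1 8
f 7 8 3
f 8 1 9
f 8 9 3
f 9 1 10
f 9 10 3
f 10 1 11
f 10 11 3
f 11 1 12
f 11 12 3
f 12 1 13
f 12 13 3
f 13 1 2
f 13 2 3
f 15 14 17
f 15 17 16
f 17 14 18
f 17 18 16
f 18 14 19
f 18 19 16
f 19 14 20
f 19 20 16
f 20 14 21
f 20 21 16
f 21 14 22
f 21 22 16
f 22 14 23
f 22 23 16
f 23 14 24
f 23 24 16
f 24 14 25
f 24 25 16
f 25 14 26
f 25 26 16
f 26 14 27
f 26 27 16
f 27 14 15
f 27 15 16
f 29 31 28
f 32 29 28
f 28 31 30
f 30 32 28
f 29 35 31
f 33 29 32
f 33 35 29
f 31 35 30
f 34 32 30
f 30 35 34
f 34 33 32
f 35 33 34
f 37 36 40
f 37 40 38
f 38 40 41
f 38 41 39
f 40 36 42
f 40 42 41
f 41 42 43
f 41 43 39
f 42 36 44
f 42 44 43
f 43 44 45
f 43 45 39
f 44 36 46
f 44 46 45
f 45 46 47
f 45 47 39
f 46 36 48
f 46 48 47
f 47 48 49
f 47 49 39
f 48 36 50
f 48 50 49
f 49 50 51
f 49 51 39
f 50 36 52
f 50 52 51
f 51 52 53
f 51 53 39
f 52 36 54
f 52 54 53
f 53 54 55
f 53 55 39
f 54 36 56
f 54 56 55
f 55 56 57
f 55 57 39
f 56 36 58
f 56 58 57
f 57 58 59
f 57 59 39
f 58 36 60
f 58 60 59
f 59 60 61
f 59 61 39
f 60 36 62
f 60 62 61
f 61 62 63
f 61 63 39
f 62 36 64
f 62 64 63
f 63 64 65
f 63 65 39
f 64 36 37
f 64 37 65
f 65 37 38
f 65 38 39
f 66 77 71
f 66 71 67
f 66 67 73
f 66 73 76
f 66 76 77
f 67 71 75
f 71 77 70
f 77 76 68
f 76 73 72
f 73 67 74
f 69 75 70
f 69 70 68
f 69 68 72
f 69 72 74
f 69 74 75
f 70 75 71
f 68 70 77
f 72 68 76
f 74 72 73
f 75 74 67



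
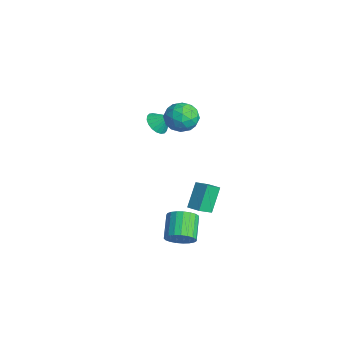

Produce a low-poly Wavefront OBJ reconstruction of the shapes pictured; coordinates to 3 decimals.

v 3.724 -4.009 -2.983
v 3.97 -4.408 -2.36
v 2.902 -3.87 -1.594
v 2.656 -3.471 -2.217
v 4.132 -4.129 -2.329
v 3.064 -3.591 -1.563
v 4.224 -3.829 -2.412
v 3.156 -3.291 -1.646
v 4.229 -3.56 -2.594
v 3.161 -3.022 -1.828
v 4.147 -3.369 -2.842
v 3.079 -2.831 -2.076
v 3.992 -3.288 -3.115
v 2.924 -2.751 -2.35
v 3.79 -3.332 -3.366
v 2.722 -2.795 -2.6
v 3.577 -3.494 -3.55
v 2.509 -2.956 -2.784
v 3.389 -3.744 -3.636
v 2.321 -3.206 -2.87
v 3.26 -4.04 -3.609
v 2.192 -3.502 -2.843
v 3.21 -4.33 -3.474
v 2.142 -3.793 -2.708
v 3.249 -4.566 -3.254
v 2.181 -4.028 -2.488
v 3.371 -4.704 -2.987
v 2.303 -4.167 -2.221
v 3.553 -4.723 -2.72
v 2.485 -4.185 -1.954
v 3.765 -4.618 -2.498
v 2.697 -4.08 -1.732
v -3.26 -2.563 0.183
v -2.644 -2.586 -0.17
v -2.84 -1.977 0.877
v -2.788 -2.334 -0.296
v -3.026 -2.128 -0.326
v -3.309 -2.008 -0.256
v -3.583 -1.998 -0.099
v -3.793 -2.099 0.114
v -3.897 -2.293 0.341
v -3.875 -2.54 0.537
v -3.731 -2.792 0.662
v -3.494 -2.998 0.693
v -3.21 -3.118 0.623
v -2.936 -3.129 0.466
v -2.727 -3.027 0.253
v -2.622 -2.833 0.026
v -2.038 -1.183 2.01
v -1.11 -1.242 1.834
v -2.27 -2.478 1.226
v -1.342 -2.537 1.05
v -1.666 -2.666 1.93
v -1.523 -1.866 2.414
v -1.857 -1.854 0.646
v -1.714 -1.054 1.13
v -0.998 -1.657 0.991
v -0.88 -2.159 1.785
v -2.5 -1.561 1.275
v -2.382 -2.063 2.069
v -1.554 -1.099 1.991
v -1.826 -2.621 1.069
v -2.017 -2.697 1.586
v -1.471 -2.732 1.483
v -1.796 -1.465 2.332
v -1.251 -1.5 2.228
v -1.577 -2.337 2.285
v -2.129 -2.22 0.832
v -1.584 -2.255 0.728
v -1.909 -0.988 1.577
v -1.363 -1.023 1.474
v -1.803 -1.383 0.775
v -0.943 -1.378 1.392
v -1.079 -2.139 0.931
v -1.382 -1.738 0.693
v -1.298 -1.267 0.978
v -0.873 -1.673 1.858
v -1.009 -2.434 1.398
v -1.2 -2.509 1.915
v -1.116 -2.039 2.199
v -0.808 -1.917 1.363
v -2.371 -1.286 1.662
v -2.507 -2.047 1.202
v -2.264 -1.681 0.861
v -2.18 -1.211 1.145
v -2.301 -1.581 2.129
v -2.437 -2.342 1.668
v -2.082 -2.453 2.082
v -1.998 -1.982 2.367
v -2.572 -1.803 1.697
v 1.672 -2.854 -2.518
v 1.057 -2.185 -1.299
v 1.455 -2.102 -3.039
v 0.84 -1.434 -1.82
v 2.38 -2.526 -2.34
v 1.765 -1.858 -1.121
v 2.163 -1.775 -2.861
v 1.548 -1.106 -1.642
f 2 1 5
f 2 5 3
f 3 5 6
f 3 6 4
f 5 1 7
f 5 7 6
f 6 7 8
f 6 8 4
f 7 1 9
f 7 9 8
f 8 9 10
f 8 10 4
f 9 1 11
f 9 11 10
f 10 11 12
f 10 12 4
f 11 1 13
f 11 13 12
f 12 13 14
f 12 14 4
f 13 1 15
f 13 15 14
f 14 15 16
f 14 16 4
f 15 1 17
f 15 17 16
f 16 17 18
f 16 18 4
f 17 1 19
f 17 19 18
f 18 19 20
f 18 20 4
f 19 1 21
f 19 21 20
f 20 21 22
f 20 22 4
f 21 1 23
f 21 23 22
f 22 23 24
f 22 24 4
f 23 1 25
f 23 25 24
f 24 25 26
f 24 26 4
f 25 1 27
f 25 27 26
f 26 27 28
f 26 28 4
f 27 1 29
f 27 29 28
f 28 29 30
f 28 30 4
f 29 1 31
f 29 31 30
f 30 31 32
f 30 32 4
f 31 1 2
f 31 2 32
f 32 2 3
f 32 3 4
f 34 33 36
f 34 36 35
f 36 33 37
f 36 37 35
f 37 33 38
f 37 38 35
f 38 33 39
f 38 39 35
f 39 33 40
f 39 40 35
f 40 33 41
f 40 41 35
f 41 33 42
f 41 42 35
f 42 33 43
f 42 43 35
f 43 33 44
f 43 44 35
f 44 33 45
f 44 45 35
f 45 33 46
f 45 46 35
f 46 33 47
f 46 47 35
f 47 33 48
f 47 48 35
f 48 33 34
f 48 34 35
f 49 86 65
f 86 60 89
f 65 89 54
f 86 89 65
f 49 65 61
f 65 54 66
f 61 66 50
f 65 66 61
f 49 61 70
f 61 50 71
f 70 71 56
f 61 71 70
f 49 70 82
f 70 56 85
f 82 85 59
f 70 85 82
f 49 82 86
f 82 59 90
f 86 90 60
f 82 90 86
f 50 66 77
f 66 54 80
f 77 80 58
f 66 80 77
f 54 89 67
f 89 60 88
f 67 88 53
f 89 88 67
f 60 90 87
f 90 59 83
f 87 83 51
f 90 83 87
f 59 85 84
f 85 56 72
f 84 72 55
f 85 72 84
f 56 71 76
f 71 50 73
f 76 73 57
f 71 73 76
f 52 78 64
f 78 58 79
f 64 79 53
f 78 79 64
f 52 64 62
f 64 53 63
f 62 63 51
f 64 63 62
f 52 62 69
f 62 51 68
f 69 68 55
f 62 68 69
f 52 69 74
f 69 55 75
f 74 75 57
f 69 75 74
f 52 74 78
f 74 57 81
f 78 81 58
f 74 81 78
f 53 79 67
f 79 58 80
f 67 80 54
f 79 80 67
f 51 63 87
f 63 53 88
f 87 88 60
f 63 88 87
f 55 68 84
f 68 51 83
f 84 83 59
f 68 83 84
f 57 75 76
f 75 55 72
f 76 72 56
f 75 72 76
f 58 81 77
f 81 57 73
f 77 73 50
f 81 73 77
f 92 94 91
f 95 92 91
f 91 94 93
f 93 95 91
f 92 98 94
f 96 92 95
f 96 98 92
f 94 98 93
f 97 95 93
f 93 98 97
f 97 96 95
f 98 96 97



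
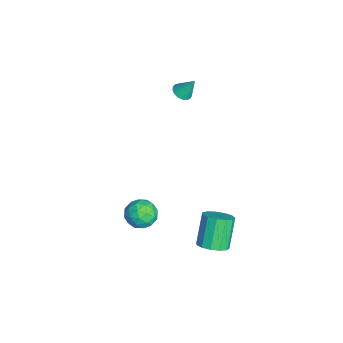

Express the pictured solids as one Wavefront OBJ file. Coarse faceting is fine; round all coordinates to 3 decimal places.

v -2.871 -0.582 2.718
v -2.411 -0.857 2.785
v -2.669 0.002 3.722
v -2.341 -0.665 2.659
v -2.375 -0.456 2.545
v -2.508 -0.273 2.464
v -2.713 -0.151 2.435
v -2.949 -0.114 2.461
v -3.17 -0.17 2.538
v -3.331 -0.308 2.65
v -3.401 -0.5 2.776
v -3.367 -0.709 2.891
v -3.234 -0.892 2.971
v -3.029 -1.014 3.001
v -2.793 -1.051 2.975
v -2.572 -0.995 2.898
v 2.865 0.349 -3.787
v 3.5 0.187 -3.328
v 2.57 0.549 -1.914
v 1.935 0.711 -2.373
v 3.522 0.626 -3.425
v 2.593 0.988 -2.012
v 3.336 0.978 -3.638
v 2.407 1.34 -2.224
v 3.001 1.129 -3.897
v 2.071 1.492 -2.484
v 2.622 1.033 -4.122
v 1.692 1.396 -2.708
v 2.32 0.72 -4.24
v 1.391 1.082 -2.827
v 2.191 0.289 -4.214
v 1.262 0.651 -2.801
v 2.276 -0.123 -4.053
v 1.347 0.239 -2.639
v 2.548 -0.386 -3.807
v 1.619 -0.023 -2.393
v 2.921 -0.415 -3.554
v 1.991 -0.052 -2.141
v 3.275 -0.201 -3.376
v 2.346 0.161 -1.962
v 1.631 -2.861 -1.818
v 2.137 -2.213 -1.596
v 2.503 -3.747 -1.224
v 3.009 -3.099 -1.002
v 2.248 -3.191 -0.631
v 1.709 -2.643 -0.998
v 2.931 -3.317 -1.822
v 2.392 -2.769 -2.189
v 2.941 -2.495 -1.598
v 2.519 -2.417 -0.862
v 2.121 -3.543 -1.958
v 1.699 -3.465 -1.222
v 1.807 -2.459 -1.759
v 2.833 -3.501 -1.061
v 2.385 -3.555 -0.843
v 2.683 -3.174 -0.712
v 1.556 -2.712 -1.408
v 1.853 -2.331 -1.277
v 1.919 -2.906 -0.71
v 2.787 -3.629 -1.543
v 3.084 -3.248 -1.412
v 1.957 -2.786 -2.108
v 2.255 -2.405 -1.977
v 2.721 -3.054 -2.11
v 2.577 -2.244 -1.63
v 3.09 -2.765 -1.281
v 3.044 -2.893 -1.762
v 2.727 -2.571 -1.978
v 2.329 -2.198 -1.197
v 2.842 -2.719 -0.848
v 2.395 -2.773 -0.63
v 2.078 -2.451 -0.846
v 2.802 -2.364 -1.199
v 1.798 -3.241 -1.972
v 2.311 -3.762 -1.623
v 2.562 -3.509 -1.974
v 2.245 -3.187 -2.19
v 1.55 -3.195 -1.539
v 2.063 -3.716 -1.19
v 1.913 -3.389 -0.842
v 1.596 -3.067 -1.058
v 1.838 -3.596 -1.621
f 2 1 4
f 2 4 3
f 4 1 5
f 4 5 3
f 5 1 6
f 5 6 3
f 6 1 7
f 6 7 3
f 7 1 8
f 7 8 3
f 8 1 9
f 8 9 3
f 9 1 10
f 9 10 3
f 10 1 11
f 10 11 3
f 11 1 12
f 11 12 3
f 12 1 13
f 12 13 3
f 13 1 14
f 13 14 3
f 14 1 15
f 14 15 3
f 15 1 16
f 15 16 3
f 16 1 2
f 16 2 3
f 18 17 21
f 18 21 19
f 19 21 22
f 19 22 20
f 21 17 23
f 21 23 22
f 22 23 24
f 22 24 20
f 23 17 25
f 23 25 24
f 24 25 26
f 24 26 20
f 25 17 27
f 25 27 26
f 26 27 28
f 26 28 20
f 27 17 29
f 27 29 28
f 28 29 30
f 28 30 20
f 29 17 31
f 29 31 30
f 30 31 32
f 30 32 20
f 31 17 33
f 31 33 32
f 32 33 34
f 32 34 20
f 33 17 35
f 33 35 34
f 34 35 36
f 34 36 20
f 35 17 37
f 35 37 36
f 36 37 38
f 36 38 20
f 37 17 39
f 37 39 38
f 38 39 40
f 38 40 20
f 39 17 18
f 39 18 40
f 40 18 19
f 40 19 20
f 41 78 57
f 78 52 81
f 57 81 46
f 78 81 57
f 41 57 53
f 57 46 58
f 53 58 42
f 57 58 53
f 41 53 62
f 53 42 63
f 62 63 48
f 53 63 62
f 41 62 74
f 62 48 77
f 74 77 51
f 62 77 74
f 41 74 78
f 74 51 82
f 78 82 52
f 74 82 78
f 42 58 69
f 58 46 72
f 69 72 50
f 58 72 69
f 46 81 59
f 81 52 80
f 59 80 45
f 81 80 59
f 52 82 79
f 82 51 75
f 79 75 43
f 82 75 79
f 51 77 76
f 77 48 64
f 76 64 47
f 77 64 76
f 48 63 68
f 63 42 65
f 68 65 49
f 63 65 68
f 44 70 56
f 70 50 71
f 56 71 45
f 70 71 56
f 44 56 54
f 56 45 55
f 54 55 43
f 56 55 54
f 44 54 61
f 54 43 60
f 61 60 47
f 54 60 61
f 44 61 66
f 61 47 67
f 66 67 49
f 61 67 66
f 44 66 70
f 66 49 73
f 70 73 50
f 66 73 70
f 45 71 59
f 71 50 72
f 59 72 46
f 71 72 59
f 43 55 79
f 55 45 80
f 79 80 52
f 55 80 79
f 47 60 76
f 60 43 75
f 76 75 51
f 60 75 76
f 49 67 68
f 67 47 64
f 68 64 48
f 67 64 68
f 50 73 69
f 73 49 65
f 69 65 42
f 73 65 69



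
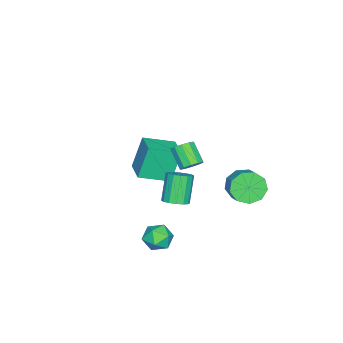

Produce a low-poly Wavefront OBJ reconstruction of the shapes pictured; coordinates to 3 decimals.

v -3.202 -5.171 -4.185
v -3.86 -4.835 -2.155
v -4.24 -3.69 -4.767
v -4.898 -3.354 -2.737
v -1.962 -4.206 -3.943
v -2.62 -3.87 -1.913
v -3 -2.725 -4.525
v -3.658 -2.389 -2.495
v 3.268 0.054 -4.387
v 3.827 -0.424 -3.88
v 2.193 -0.856 -4.06
v 2.752 -1.334 -3.553
v 2.507 -0.514 -3.297
v 3.171 0.049 -3.499
v 2.849 -1.329 -4.441
v 3.513 -0.766 -4.643
v 3.568 -1.279 -3.913
v 3.356 -0.775 -3.206
v 2.664 -0.505 -4.734
v 2.452 -0.001 -4.027
v -4.029 1.097 -4.289
v -3.295 0.745 -4.951
v -2.436 1.411 -4.354
v -3.171 1.763 -3.691
v -3.587 1.349 -5.207
v -2.728 2.016 -4.609
v -4.085 1.836 -5.032
v -3.227 2.502 -4.435
v -4.558 1.976 -4.51
v -3.7 2.643 -3.913
v -4.783 1.705 -3.884
v -3.925 2.372 -3.287
v -4.655 1.15 -3.447
v -3.797 1.816 -2.85
v -4.235 0.569 -3.404
v -3.376 1.236 -2.807
v -3.718 0.236 -3.775
v -2.859 0.902 -3.178
v -3.347 0.305 -4.386
v -2.488 0.971 -3.789
v 2.226 0.883 1.584
v 2.811 0.723 1.819
v 2.238 -0.062 2.711
v 1.654 0.097 2.476
v 2.681 1.046 2.019
v 2.108 0.261 2.912
v 2.377 1.307 2.053
v 1.804 0.521 2.946
v 2.015 1.405 1.908
v 1.442 0.62 2.8
v 1.735 1.304 1.639
v 1.162 0.519 2.531
v 1.642 1.042 1.349
v 1.069 0.257 2.241
v 1.772 0.719 1.148
v 1.199 -0.066 2.041
v 2.076 0.459 1.114
v 1.503 -0.327 2.007
v 2.438 0.36 1.26
v 1.865 -0.425 2.152
v 2.718 0.461 1.529
v 2.145 -0.324 2.421
v 1.653 -0.279 -2.036
v 2.283 -0.341 -1.673
v 1.397 -0.504 -0.161
v 0.767 -0.441 -0.524
v 2.209 0.029 -1.677
v 1.323 -0.133 -0.165
v 1.986 0.317 -1.777
v 1.1 0.155 -0.265
v 1.673 0.445 -1.946
v 0.787 0.283 -0.434
v 1.355 0.38 -2.14
v 0.469 0.217 -0.628
v 1.117 0.137 -2.305
v 0.231 -0.025 -0.793
v 1.023 -0.216 -2.399
v 0.137 -0.379 -0.887
v 1.097 -0.587 -2.395
v 0.211 -0.749 -0.883
v 1.32 -0.875 -2.295
v 0.434 -1.037 -0.783
v 1.633 -1.003 -2.126
v 0.747 -1.165 -0.614
v 1.951 -0.937 -1.932
v 1.065 -1.1 -0.42
v 2.189 -0.695 -1.767
v 1.303 -0.857 -0.255
f 2 4 1
f 5 2 1
f 1 4 3
f 3 5 1
f 2 8 4
f 6 2 5
f 6 8 2
f 4 8 3
f 7 5 3
f 3 8 7
f 7 6 5
f 8 6 7
f 9 20 14
f 9 14 10
f 9 10 16
f 9 16 19
f 9 19 20
f 10 14 18
f 14 20 13
f 20 19 11
f 19 16 15
f 16 10 17
f 12 18 13
f 12 13 11
f 12 11 15
f 12 15 17
f 12 17 18
f 13 18 14
f 11 13 20
f 15 11 19
f 17 15 16
f 18 17 10
f 22 21 25
f 22 25 23
f 23 25 26
f 23 26 24
f 25 21 27
f 25 27 26
f 26 27 28
f 26 28 24
f 27 21 29
f 27 29 28
f 28 29 30
f 28 30 24
f 29 21 31
f 29 31 30
f 30 31 32
f 30 32 24
f 31 21 33
f 31 33 32
f 32 33 34
f 32 34 24
f 33 21 35
f 33 35 34
f 34 35 36
f 34 36 24
f 35 21 37
f 35 37 36
f 36 37 38
f 36 38 24
f 37 21 39
f 37 39 38
f 38 39 40
f 38 40 24
f 39 21 22
f 39 22 40
f 40 22 23
f 40 23 24
f 42 41 45
f 42 45 43
f 43 45 46
f 43 46 44
f 45 41 47
f 45 47 46
f 46 47 48
f 46 48 44
f 47 41 49
f 47 49 48
f 48 49 50
f 48 50 44
f 49 41 51
f 49 51 50
f 50 51 52
f 50 52 44
f 51 41 53
f 51 53 52
f 52 53 54
f 52 54 44
f 53 41 55
f 53 55 54
f 54 55 56
f 54 56 44
f 55 41 57
f 55 57 56
f 56 57 58
f 56 58 44
f 57 41 59
f 57 59 58
f 58 59 60
f 58 60 44
f 59 41 61
f 59 61 60
f 60 61 62
f 60 62 44
f 61 41 42
f 61 42 62
f 62 42 43
f 62 43 44
f 64 63 67
f 64 67 65
f 65 67 68
f 65 68 66
f 67 63 69
f 67 69 68
f 68 69 70
f 68 70 66
f 69 63 71
f 69 71 70
f 70 71 72
f 70 72 66
f 71 63 73
f 71 73 72
f 72 73 74
f 72 74 66
f 73 63 75
f 73 75 74
f 74 75 76
f 74 76 66
f 75 63 77
f 75 77 76
f 76 77 78
f 76 78 66
f 77 63 79
f 77 79 78
f 78 79 80
f 78 80 66
f 79 63 81
f 79 81 80
f 80 81 82
f 80 82 66
f 81 63 83
f 81 83 82
f 82 83 84
f 82 84 66
f 83 63 85
f 83 85 84
f 84 85 86
f 84 86 66
f 85 63 87
f 85 87 86
f 86 87 88
f 86 88 66
f 87 63 64
f 87 64 88
f 88 64 65
f 88 65 66



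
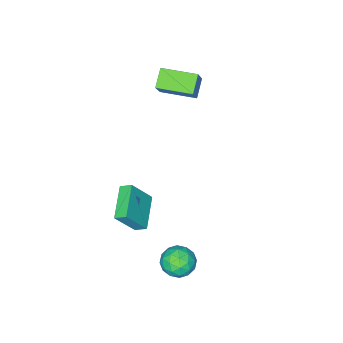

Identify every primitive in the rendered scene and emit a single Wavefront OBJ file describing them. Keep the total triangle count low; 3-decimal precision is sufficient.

v -3.051 -4.487 2.11
v -3.981 -5.06 2.921
v -4.233 -2.645 2.055
v -5.163 -3.217 2.866
v -2.117 -3.843 3.634
v -3.047 -4.415 4.445
v -3.299 -2 3.579
v -4.229 -2.573 4.39
v 1.888 2.861 -3.708
v 2.355 3.469 -4.459
v 3.225 3.151 -2.641
v 3.692 3.759 -3.392
v 2.8 4.1 -2.905
v 1.973 3.921 -3.564
v 3.607 2.699 -3.536
v 2.78 2.52 -4.195
v 3.417 3.368 -4.352
v 2.919 4.234 -3.962
v 2.661 2.386 -3.138
v 2.163 3.252 -2.748
v 2.004 3.14 -4.177
v 3.576 3.48 -2.923
v 3.051 3.681 -2.637
v 3.326 4.038 -3.078
v 1.78 3.405 -3.652
v 2.054 3.762 -4.093
v 2.315 4.133 -3.179
v 3.526 2.858 -3.007
v 3.8 3.215 -3.448
v 2.254 2.582 -4.022
v 2.529 2.939 -4.463
v 3.265 2.487 -3.921
v 2.903 3.438 -4.556
v 3.689 3.608 -3.928
v 3.639 2.985 -4.013
v 3.153 2.88 -4.401
v 2.61 3.946 -4.326
v 3.396 4.117 -3.699
v 2.871 4.317 -3.413
v 2.385 4.212 -3.801
v 3.234 3.888 -4.264
v 2.184 2.503 -3.401
v 2.97 2.674 -2.774
v 3.195 2.408 -3.299
v 2.709 2.303 -3.687
v 1.891 3.012 -3.172
v 2.677 3.182 -2.544
v 2.427 3.74 -2.699
v 1.941 3.635 -3.087
v 2.346 2.732 -2.836
v 2.601 -1.635 -0.615
v 2.264 -1.018 -0.233
v 1.496 -1.198 -2.297
v 1.158 -0.581 -1.916
v 4.202 -0.319 -1.324
v 3.864 0.298 -0.943
v 3.096 0.118 -3.007
v 2.759 0.735 -2.625
f 2 4 1
f 5 2 1
f 1 4 3
f 3 5 1
f 2 8 4
f 6 2 5
f 6 8 2
f 4 8 3
f 7 5 3
f 3 8 7
f 7 6 5
f 8 6 7
f 9 46 25
f 46 20 49
f 25 49 14
f 46 49 25
f 9 25 21
f 25 14 26
f 21 26 10
f 25 26 21
f 9 21 30
f 21 10 31
f 30 31 16
f 21 31 30
f 9 30 42
f 30 16 45
f 42 45 19
f 30 45 42
f 9 42 46
f 42 19 50
f 46 50 20
f 42 50 46
f 10 26 37
f 26 14 40
f 37 40 18
f 26 40 37
f 14 49 27
f 49 20 48
f 27 48 13
f 49 48 27
f 20 50 47
f 50 19 43
f 47 43 11
f 50 43 47
f 19 45 44
f 45 16 32
f 44 32 15
f 45 32 44
f 16 31 36
f 31 10 33
f 36 33 17
f 31 33 36
f 12 38 24
f 38 18 39
f 24 39 13
f 38 39 24
f 12 24 22
f 24 13 23
f 22 23 11
f 24 23 22
f 12 22 29
f 22 11 28
f 29 28 15
f 22 28 29
f 12 29 34
f 29 15 35
f 34 35 17
f 29 35 34
f 12 34 38
f 34 17 41
f 38 41 18
f 34 41 38
f 13 39 27
f 39 18 40
f 27 40 14
f 39 40 27
f 11 23 47
f 23 13 48
f 47 48 20
f 23 48 47
f 15 28 44
f 28 11 43
f 44 43 19
f 28 43 44
f 17 35 36
f 35 15 32
f 36 32 16
f 35 32 36
f 18 41 37
f 41 17 33
f 37 33 10
f 41 33 37
f 52 54 51
f 55 52 51
f 51 54 53
f 53 55 51
f 52 58 54
f 56 52 55
f 56 58 52
f 54 58 53
f 57 55 53
f 53 58 57
f 57 56 55
f 58 56 57



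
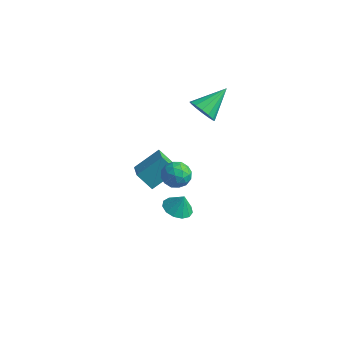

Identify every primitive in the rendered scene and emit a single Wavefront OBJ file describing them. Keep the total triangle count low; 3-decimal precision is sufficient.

v 1.385 -3.609 3.328
v 1.842 -3.189 3.926
v 2.198 -4.731 3.494
v 2.655 -4.311 4.092
v 1.842 -4.545 4.257
v 1.339 -3.852 4.154
v 2.701 -4.068 3.266
v 2.198 -3.375 3.163
v 2.655 -3.473 3.888
v 2.124 -3.767 4.5
v 1.916 -4.153 2.92
v 1.385 -4.447 3.532
v 1.542 -3.301 3.612
v 2.498 -4.619 3.808
v 2.02 -4.757 3.904
v 2.288 -4.51 4.256
v 1.247 -3.69 3.746
v 1.515 -3.443 4.098
v 1.515 -4.24 4.292
v 2.525 -4.477 3.322
v 2.793 -4.23 3.674
v 1.752 -3.41 3.164
v 2.02 -3.163 3.516
v 2.525 -3.68 3.128
v 2.289 -3.221 3.942
v 2.767 -3.88 4.039
v 2.794 -3.738 3.554
v 2.498 -3.33 3.493
v 1.977 -3.394 4.302
v 2.455 -4.053 4.399
v 1.977 -4.19 4.496
v 1.681 -3.783 4.435
v 2.455 -3.561 4.279
v 1.585 -3.867 3.021
v 2.063 -4.526 3.118
v 2.359 -4.137 2.985
v 2.063 -3.73 2.924
v 1.273 -4.04 3.381
v 1.751 -4.699 3.478
v 1.542 -4.59 3.927
v 1.246 -4.182 3.866
v 1.585 -4.359 3.141
v -2.552 -0.805 -1.689
v -1.711 0.488 -0.684
v -3.353 0.154 -2.25
v -2.513 1.446 -1.245
v -1.647 -0.626 -2.675
v -0.807 0.666 -1.67
v -2.449 0.332 -3.236
v -1.608 1.625 -2.231
v -0.308 2.457 2.634
v 0.533 2.411 2.242
v 0.248 4.163 3.626
v 0.268 2.674 1.938
v -0.151 2.879 1.82
v -0.613 2.971 1.921
v -0.993 2.925 2.213
v -1.189 2.754 2.618
v -1.15 2.503 3.027
v -0.885 2.24 3.331
v -0.466 2.035 3.448
v -0.004 1.943 3.347
v 0.376 1.989 3.055
v 0.573 2.16 2.651
v -0.415 0.071 -4.42
v 0.378 0.421 -4.73
v -0.105 0.309 -3.36
v 0.039 0.814 -4.719
v -0.443 0.97 -4.613
v -0.917 0.841 -4.447
v -1.231 0.468 -4.271
v -1.286 -0.031 -4.143
v -1.064 -0.498 -4.103
v -0.636 -0.784 -4.164
v -0.138 -0.799 -4.306
v 0.273 -0.537 -4.484
v 0.465 -0.082 -4.642
f 1 38 17
f 38 12 41
f 17 41 6
f 38 41 17
f 1 17 13
f 17 6 18
f 13 18 2
f 17 18 13
f 1 13 22
f 13 2 23
f 22 23 8
f 13 23 22
f 1 22 34
f 22 8 37
f 34 37 11
f 22 37 34
f 1 34 38
f 34 11 42
f 38 42 12
f 34 42 38
f 2 18 29
f 18 6 32
f 29 32 10
f 18 32 29
f 6 41 19
f 41 12 40
f 19 40 5
f 41 40 19
f 12 42 39
f 42 11 35
f 39 35 3
f 42 35 39
f 11 37 36
f 37 8 24
f 36 24 7
f 37 24 36
f 8 23 28
f 23 2 25
f 28 25 9
f 23 25 28
f 4 30 16
f 30 10 31
f 16 31 5
f 30 31 16
f 4 16 14
f 16 5 15
f 14 15 3
f 16 15 14
f 4 14 21
f 14 3 20
f 21 20 7
f 14 20 21
f 4 21 26
f 21 7 27
f 26 27 9
f 21 27 26
f 4 26 30
f 26 9 33
f 30 33 10
f 26 33 30
f 5 31 19
f 31 10 32
f 19 32 6
f 31 32 19
f 3 15 39
f 15 5 40
f 39 40 12
f 15 40 39
f 7 20 36
f 20 3 35
f 36 35 11
f 20 35 36
f 9 27 28
f 27 7 24
f 28 24 8
f 27 24 28
f 10 33 29
f 33 9 25
f 29 25 2
f 33 25 29
f 44 46 43
f 47 44 43
f 43 46 45
f 45 47 43
f 44 50 46
f 48 44 47
f 48 50 44
f 46 50 45
f 49 47 45
f 45 50 49
f 49 48 47
f 50 48 49
f 52 51 54
f 52 54 53
f 54 51 55
f 54 55 53
f 55 51 56
f 55 56 53
f 56 51 57
f 56 57 53
f 57 51 58
f 57 58 53
f 58 51 59
f 58 59 53
f 59 51 60
f 59 60 53
f 60 51 61
f 60 61 53
f 61 51 62
f 61 62 53
f 62 51 63
f 62 63 53
f 63 51 64
f 63 64 53
f 64 51 52
f 64 52 53
f 66 65 68
f 66 68 67
f 68 65 69
f 68 69 67
f 69 65 70
f 69 70 67
f 70 65 71
f 70 71 67
f 71 65 72
f 71 72 67
f 72 65 73
f 72 73 67
f 73 65 74
f 73 74 67
f 74 65 75
f 74 75 67
f 75 65 76
f 75 76 67
f 76 65 77
f 76 77 67
f 77 65 66
f 77 66 67



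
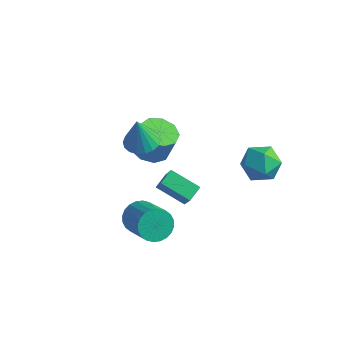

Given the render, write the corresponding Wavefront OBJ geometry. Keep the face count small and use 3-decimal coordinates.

v -3.465 1.386 -2.211
v -2.45 1.291 -2.498
v -1.999 1.498 -0.977
v -3.015 1.594 -0.689
v -2.653 1.986 -2.533
v -2.202 2.193 -1.012
v -3.236 2.401 -2.417
v -2.785 2.608 -0.895
v -3.927 2.341 -2.204
v -3.476 2.548 -0.683
v -4.401 1.834 -1.994
v -3.951 2.042 -0.473
v -4.438 1.118 -1.886
v -3.987 1.326 -0.365
v -4.02 0.528 -1.929
v -3.569 0.735 -0.408
v -3.342 0.339 -2.104
v -2.891 0.546 -0.583
v -2.722 0.64 -2.329
v -2.271 0.847 -0.808
v 1.748 3.098 -1.038
v 2.497 3.222 -0.179
v 2.443 1.418 -1.401
v 3.192 1.542 -0.542
v 2.074 1.422 -0.316
v 1.645 2.461 -0.091
v 3.295 2.179 -1.489
v 2.866 3.218 -1.264
v 3.453 2.654 -0.458
v 2.699 2.186 0.267
v 2.241 2.454 -1.847
v 1.487 1.986 -1.122
v -1.772 -1.807 2.334
v -1.136 -2.458 2.292
v -1.888 -2.033 4.066
v -0.918 -2.122 2.351
v -0.868 -1.724 2.406
v -0.998 -1.342 2.447
v -1.281 -1.053 2.465
v -1.661 -0.913 2.458
v -2.063 -0.95 2.426
v -2.407 -1.157 2.376
v -2.626 -1.493 2.318
v -2.675 -1.891 2.263
v -2.546 -2.273 2.222
v -2.263 -2.562 2.203
v -1.883 -2.702 2.21
v -1.481 -2.665 2.242
v -1.103 -3.038 -2.451
v -0.498 -2.407 -2.769
v 1.027 -3.291 -1.628
v 0.423 -3.922 -1.309
v -0.624 -2.241 -2.472
v 0.901 -3.125 -1.331
v -0.823 -2.196 -2.172
v 0.702 -3.08 -1.031
v -1.064 -2.279 -1.914
v 0.461 -3.163 -0.773
v -1.311 -2.478 -1.738
v 0.214 -3.362 -0.597
v -1.527 -2.762 -1.67
v -0.001 -3.646 -0.529
v -1.677 -3.088 -1.721
v -0.152 -3.972 -0.58
v -1.741 -3.407 -1.883
v -0.215 -4.291 -0.742
v -1.707 -3.669 -2.132
v -0.182 -4.553 -0.991
v -1.581 -3.835 -2.429
v -0.056 -4.719 -1.288
v -1.382 -3.88 -2.729
v 0.143 -4.764 -1.588
v -1.141 -3.797 -2.987
v 0.384 -4.681 -1.846
v -0.894 -3.598 -3.163
v 0.631 -4.482 -2.022
v -0.679 -3.314 -3.231
v 0.847 -4.198 -2.09
v -0.528 -2.988 -3.18
v 0.997 -3.872 -2.039
v -0.465 -2.669 -3.018
v 1.061 -3.553 -1.877
v -2.106 -0.146 -3.337
v -1.436 -0.679 -2.057
v -2.069 0.718 -2.996
v -1.4 0.186 -1.716
v -0.54 0.074 -4.064
v 0.129 -0.458 -2.784
v -0.504 0.939 -3.723
v 0.166 0.406 -2.443
f 2 1 5
f 2 5 3
f 3 5 6
f 3 6 4
f 5 1 7
f 5 7 6
f 6 7 8
f 6 8 4
f 7 1 9
f 7 9 8
f 8 9 10
f 8 10 4
f 9 1 11
f 9 11 10
f 10 11 12
f 10 12 4
f 11 1 13
f 11 13 12
f 12 13 14
f 12 14 4
f 13 1 15
f 13 15 14
f 14 15 16
f 14 16 4
f 15 1 17
f 15 17 16
f 16 17 18
f 16 18 4
f 17 1 19
f 17 19 18
f 18 19 20
f 18 20 4
f 19 1 2
f 19 2 20
f 20 2 3
f 20 3 4
f 21 32 26
f 21 26 22
f 21 22 28
f 21 28 31
f 21 31 32
f 22 26 30
f 26 32 25
f 32 31 23
f 31 28 27
f 28 22 29
f 24 30 25
f 24 25 23
f 24 23 27
f 24 27 29
f 24 29 30
f 25 30 26
f 23 25 32
f 27 23 31
f 29 27 28
f 30 29 22
f 34 33 36
f 34 36 35
f 36 33 37
f 36 37 35
f 37 33 38
f 37 38 35
f 38 33 39
f 38 39 35
f 39 33 40
f 39 40 35
f 40 33 41
f 40 41 35
f 41 33 42
f 41 42 35
f 42 33 43
f 42 43 35
f 43 33 44
f 43 44 35
f 44 33 45
f 44 45 35
f 45 33 46
f 45 46 35
f 46 33 47
f 46 47 35
f 47 33 48
f 47 48 35
f 48 33 34
f 48 34 35
f 50 49 53
f 50 53 51
f 51 53 54
f 51 54 52
f 53 49 55
f 53 55 54
f 54 55 56
f 54 56 52
f 55 49 57
f 55 57 56
f 56 57 58
f 56 58 52
f 57 49 59
f 57 59 58
f 58 59 60
f 58 60 52
f 59 49 61
f 59 61 60
f 60 61 62
f 60 62 52
f 61 49 63
f 61 63 62
f 62 63 64
f 62 64 52
f 63 49 65
f 63 65 64
f 64 65 66
f 64 66 52
f 65 49 67
f 65 67 66
f 66 67 68
f 66 68 52
f 67 49 69
f 67 69 68
f 68 69 70
f 68 70 52
f 69 49 71
f 69 71 70
f 70 71 72
f 70 72 52
f 71 49 73
f 71 73 72
f 72 73 74
f 72 74 52
f 73 49 75
f 73 75 74
f 74 75 76
f 74 76 52
f 75 49 77
f 75 77 76
f 76 77 78
f 76 78 52
f 77 49 79
f 77 79 78
f 78 79 80
f 78 80 52
f 79 49 81
f 79 81 80
f 80 81 82
f 80 82 52
f 81 49 50
f 81 50 82
f 82 50 51
f 82 51 52
f 84 86 83
f 87 84 83
f 83 86 85
f 85 87 83
f 84 90 86
f 88 84 87
f 88 90 84
f 86 90 85
f 89 87 85
f 85 90 89
f 89 88 87
f 90 88 89



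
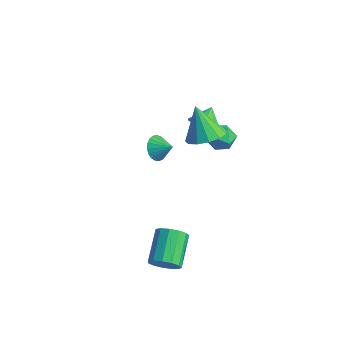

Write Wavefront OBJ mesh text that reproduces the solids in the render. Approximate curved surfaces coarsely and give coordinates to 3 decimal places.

v -2.18 3.379 0.017
v -1.414 3.383 0.451
v -2.54 4.261 0.643
v -1.365 3.71 0.019
v -1.626 3.91 -0.413
v -2.099 3.907 -0.682
v -2.603 3.703 -0.683
v -2.945 3.374 -0.417
v -2.995 3.048 0.015
v -2.734 2.847 0.448
v -2.261 2.85 0.716
v -1.757 3.055 0.717
v -1.094 2.943 0.486
v -0.614 3.456 0.967
v -0.006 2.124 0.273
v 0.474 2.637 0.754
v -0.141 2.17 1.113
v -0.813 2.676 1.245
v 0.193 2.904 -0.005
v -0.479 3.41 0.127
v 0.182 3.432 0.664
v -0.024 2.978 1.354
v -0.596 2.602 -0.114
v -0.802 2.148 0.576
v -4.04 1.887 -2.29
v -3.647 1.943 -2.973
v -3.18 2.193 -1.77
v -3.774 2.245 -2.942
v -3.946 2.485 -2.798
v -4.134 2.621 -2.566
v -4.306 2.631 -2.286
v -4.432 2.512 -2.007
v -4.491 2.285 -1.777
v -4.471 1.989 -1.635
v -4.377 1.676 -1.607
v -4.224 1.399 -1.696
v -4.04 1.207 -1.888
v -3.856 1.132 -2.15
v -3.703 1.188 -2.435
v -3.609 1.364 -2.696
v -3.589 1.631 -2.886
v 0.095 1.428 1.817
v 0.879 0.88 2.274
v -0.815 1.532 3.503
v 1.029 1.456 2.319
v 0.882 2.024 2.204
v 0.485 2.402 1.966
v -0.035 2.471 1.681
v -0.514 2.208 1.439
v -0.799 1.698 1.317
v -0.801 1.102 1.353
v -0.517 0.609 1.537
v -0.04 0.376 1.809
v 0.481 0.477 2.084
v 2.398 -3.351 -3.497
v 2.954 -3.392 -2.882
v 2.017 -2.071 -1.948
v 1.462 -2.029 -2.563
v 3.112 -3.069 -3.181
v 2.175 -1.747 -2.246
v 3.043 -2.835 -3.58
v 2.107 -1.514 -2.645
v 2.77 -2.765 -3.953
v 1.833 -1.444 -3.018
v 2.379 -2.881 -4.181
v 1.442 -1.56 -3.247
v 1.994 -3.146 -4.192
v 1.057 -1.825 -3.258
v 1.737 -3.476 -3.983
v 0.8 -2.155 -3.048
v 1.691 -3.766 -3.619
v 0.754 -2.445 -2.685
v 1.869 -3.925 -3.217
v 0.932 -2.603 -2.282
v 2.215 -3.901 -2.903
v 1.278 -2.579 -1.969
v 2.62 -3.702 -2.779
v 1.683 -2.381 -1.844
f 2 1 4
f 2 4 3
f 4 1 5
f 4 5 3
f 5 1 6
f 5 6 3
f 6 1 7
f 6 7 3
f 7 1 8
f 7 8 3
f 8 1 9
f 8 9 3
f 9 1 10
f 9 10 3
f 10 1 11
f 10 11 3
f 11 1 12
f 11 12 3
f 12 1 2
f 12 2 3
f 13 24 18
f 13 18 14
f 13 14 20
f 13 20 23
f 13 23 24
f 14 18 22
f 18 24 17
f 24 23 15
f 23 20 19
f 20 14 21
f 16 22 17
f 16 17 15
f 16 15 19
f 16 19 21
f 16 21 22
f 17 22 18
f 15 17 24
f 19 15 23
f 21 19 20
f 22 21 14
f 26 25 28
f 26 28 27
f 28 25 29
f 28 29 27
f 29 25 30
f 29 30 27
f 30 25 31
f 30 31 27
f 31 25 32
f 31 32 27
f 32 25 33
f 32 33 27
f 33 25 34
f 33 34 27
f 34 25 35
f 34 35 27
f 35 25 36
f 35 36 27
f 36 25 37
f 36 37 27
f 37 25 38
f 37 38 27
f 38 25 39
f 38 39 27
f 39 25 40
f 39 40 27
f 40 25 41
f 40 41 27
f 41 25 26
f 41 26 27
f 43 42 45
f 43 45 44
f 45 42 46
f 45 46 44
f 46 42 47
f 46 47 44
f 47 42 48
f 47 48 44
f 48 42 49
f 48 49 44
f 49 42 50
f 49 50 44
f 50 42 51
f 50 51 44
f 51 42 52
f 51 52 44
f 52 42 53
f 52 53 44
f 53 42 54
f 53 54 44
f 54 42 43
f 54 43 44
f 56 55 59
f 56 59 57
f 57 59 60
f 57 60 58
f 59 55 61
f 59 61 60
f 60 61 62
f 60 62 58
f 61 55 63
f 61 63 62
f 62 63 64
f 62 64 58
f 63 55 65
f 63 65 64
f 64 65 66
f 64 66 58
f 65 55 67
f 65 67 66
f 66 67 68
f 66 68 58
f 67 55 69
f 67 69 68
f 68 69 70
f 68 70 58
f 69 55 71
f 69 71 70
f 70 71 72
f 70 72 58
f 71 55 73
f 71 73 72
f 72 73 74
f 72 74 58
f 73 55 75
f 73 75 74
f 74 75 76
f 74 76 58
f 75 55 77
f 75 77 76
f 76 77 78
f 76 78 58
f 77 55 56
f 77 56 78
f 78 56 57
f 78 57 58

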